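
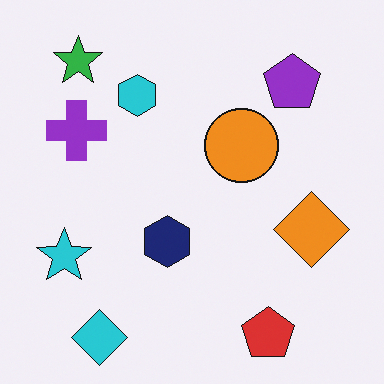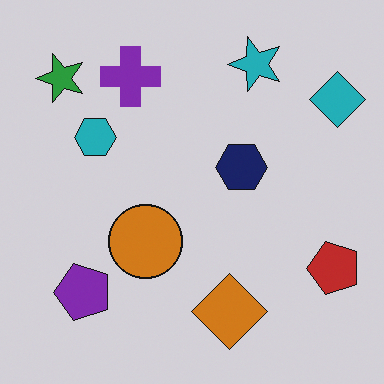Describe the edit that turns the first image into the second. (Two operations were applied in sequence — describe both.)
Transposed (reflected across the top-left ↔ bottom-right diagonal), then slightly darkened.

Shapes have swapped their row and column positions — what was in the top-right is now in the bottom-left — a diagonal reflection. Every pixel — background and shapes alike — is uniformly darkened.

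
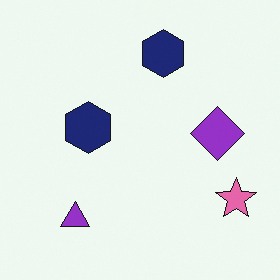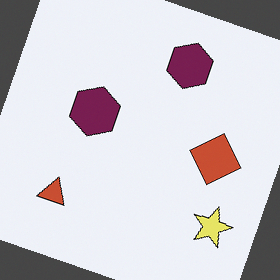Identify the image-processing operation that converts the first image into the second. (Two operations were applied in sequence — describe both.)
The second image is the first hue-shifted by a moderate amount, then rotated clockwise by a clearly visible amount.

Every shape's color has rotated by the same amount around the hue wheel — a uniform hue shift. Every shape is tilted by the same angle and the image corners show triangular fill wedges — a whole-image rotation by a non-right angle.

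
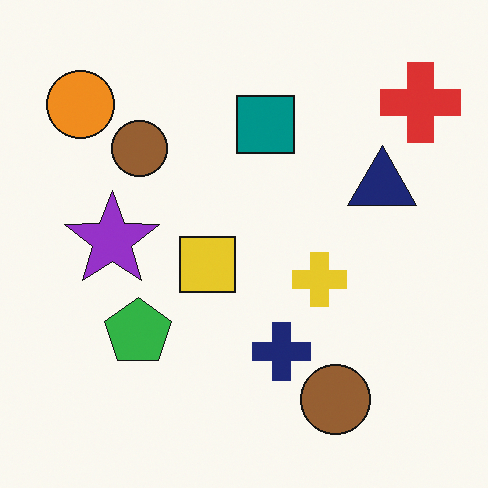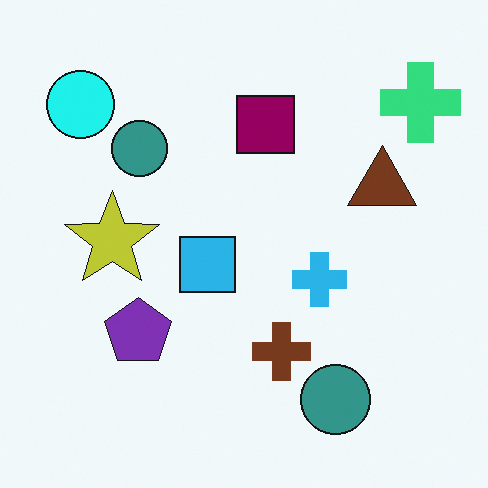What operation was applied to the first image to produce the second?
This is the original image hue-shifted through roughly a third of the color wheel.

Every shape's color has rotated by the same amount around the hue wheel — a uniform hue shift.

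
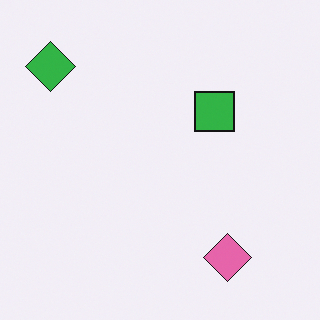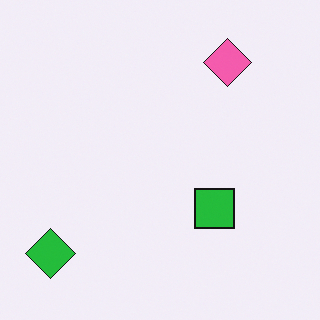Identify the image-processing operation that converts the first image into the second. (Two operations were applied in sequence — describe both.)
The transformation is: flipped vertically (top ↔ bottom), then slightly oversaturated.

The pink diamond is in the bottom-right of the first image and the top-right of the second — shapes on opposite sides of the horizontal midline have swapped in a mirror flip. All colors are more vivid — a global saturation change.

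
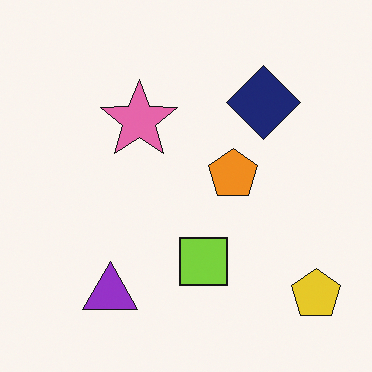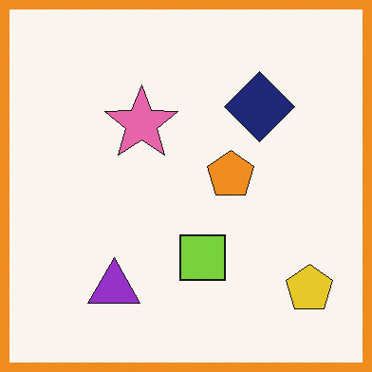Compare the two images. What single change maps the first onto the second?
The transformation is: framed with a orange border.

A solid orange frame runs around the edge of the second image, with the content slightly shrunk inside it.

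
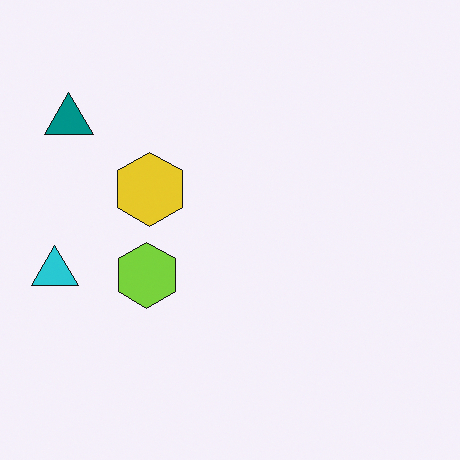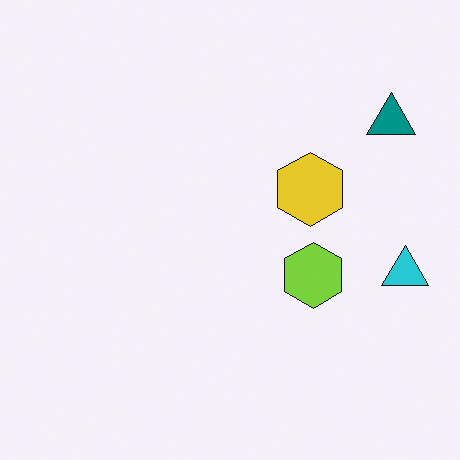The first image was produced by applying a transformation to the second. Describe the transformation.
This is the original image flipped horizontally (left ↔ right).

The cyan triangle is in the right of the second image and the left of the first — shapes on opposite sides of the vertical midline have swapped in a mirror flip.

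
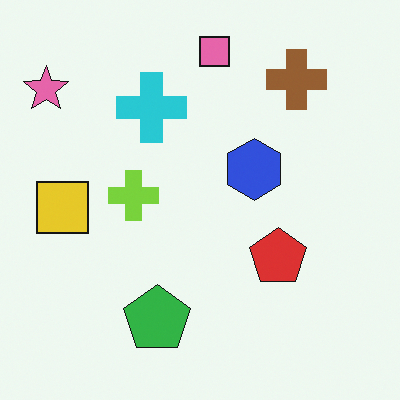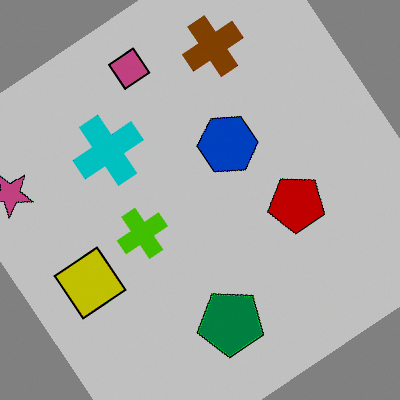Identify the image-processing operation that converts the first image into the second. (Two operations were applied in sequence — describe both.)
The image was rotated counter-clockwise by a large amount — several tens of degrees, then heavily posterized to just a handful of flat colors.

Every shape is tilted by the same angle and the image corners show triangular fill wedges — a whole-image rotation by a non-right angle. Each flat color has snapped to a coarser quantized level — most visibly, the near-white background has dropped to a flat grey.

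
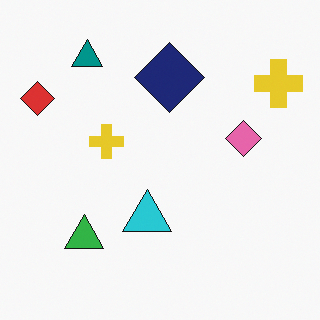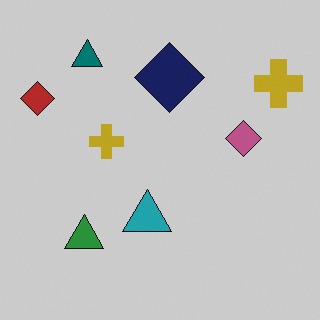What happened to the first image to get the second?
The transformation is: darkened a little.

Every pixel — background and shapes alike — is uniformly darkened.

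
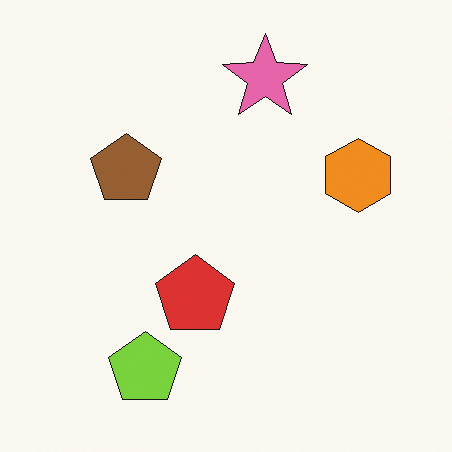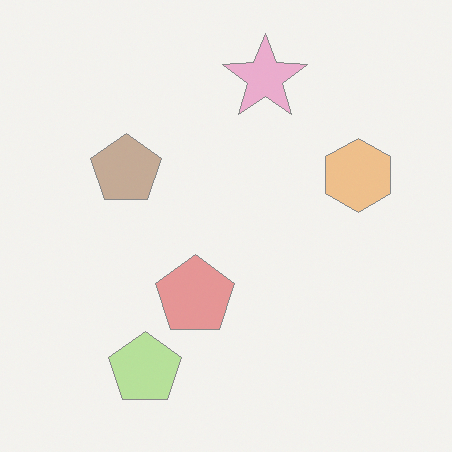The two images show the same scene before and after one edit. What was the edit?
This is the original image washed out (contrast reduced).

Tones are pushed toward mid-grey across the whole image — a global contrast change.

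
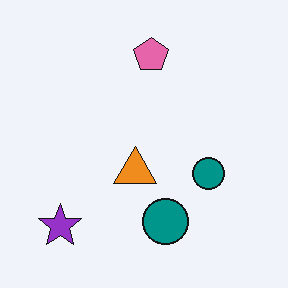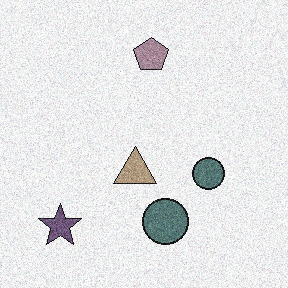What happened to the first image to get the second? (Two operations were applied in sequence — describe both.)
It was degraded with visible gaussian noise, then made much more muted (saturation change).

Random speckle covers the whole image, including the flat background. All colors are more muted and greyish — a global saturation change.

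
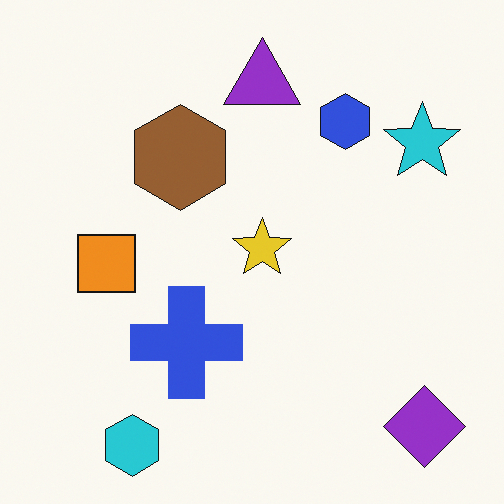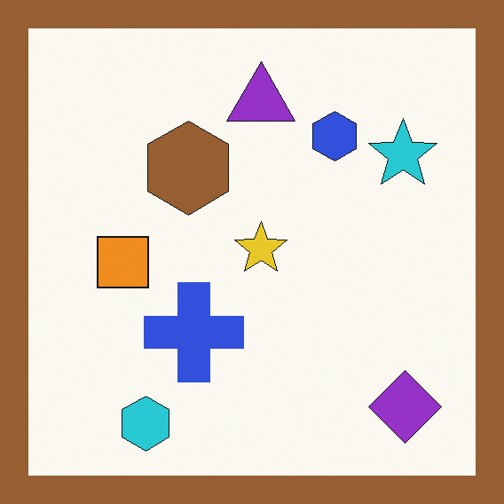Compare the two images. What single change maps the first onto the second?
This is the original image framed with a brown border.

A solid brown frame runs around the edge of the second image, with the content slightly shrunk inside it.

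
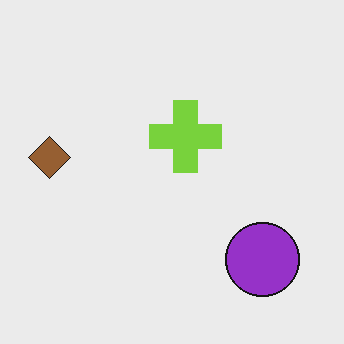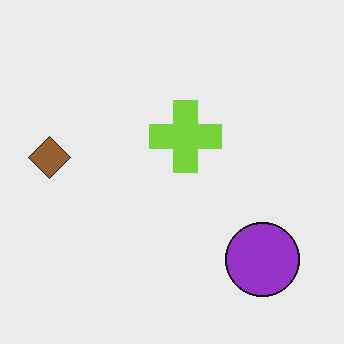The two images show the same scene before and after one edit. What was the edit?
JPEG-compressed with visible artifacts.

Blocky 8×8 compression artifacts appear around shape edges and the flat background shows ringing — characteristic JPEG degradation.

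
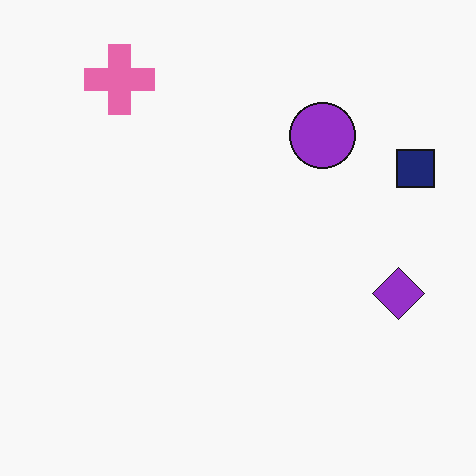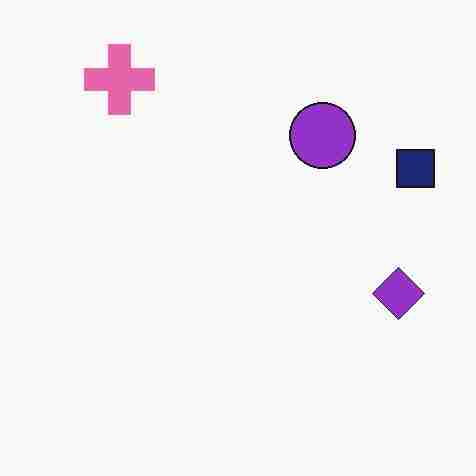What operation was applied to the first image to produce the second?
The second image is the first degraded with heavy JPEG compression.

Blocky 8×8 compression artifacts appear around shape edges and the flat background shows ringing — characteristic JPEG degradation.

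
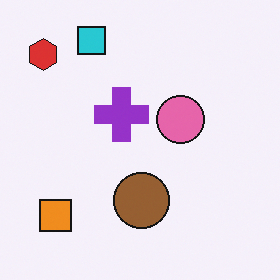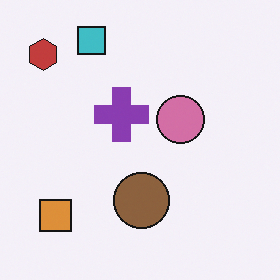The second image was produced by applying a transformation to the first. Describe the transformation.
Slightly desaturated.

All colors are more muted and greyish — a global saturation change.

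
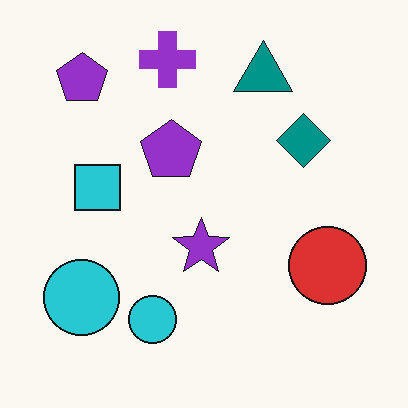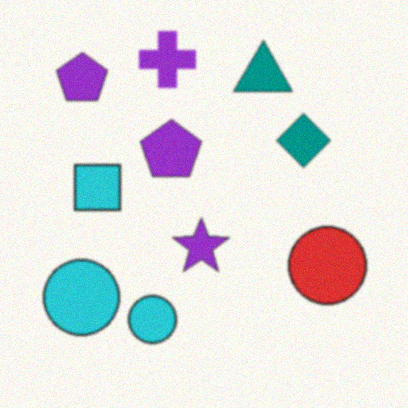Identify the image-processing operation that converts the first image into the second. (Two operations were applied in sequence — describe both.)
This is the original image lightly blurred, then degraded with light additive noise.

Shape edges and outlines are uniformly softened across the whole image. Random speckle covers the whole image, including the flat background.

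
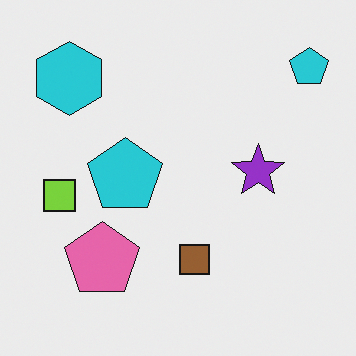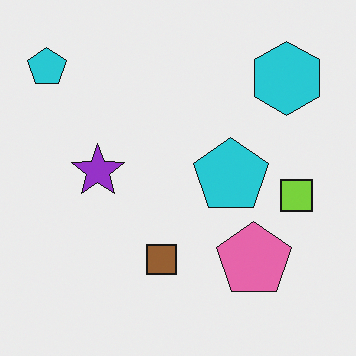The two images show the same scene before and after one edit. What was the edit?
The transformation is: flipped horizontally (left ↔ right).

The lime square is in the left of the first image and the right of the second — shapes on opposite sides of the vertical midline have swapped in a mirror flip.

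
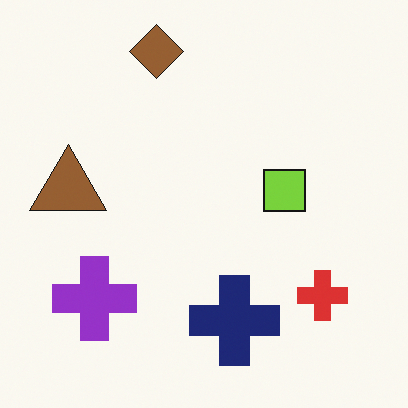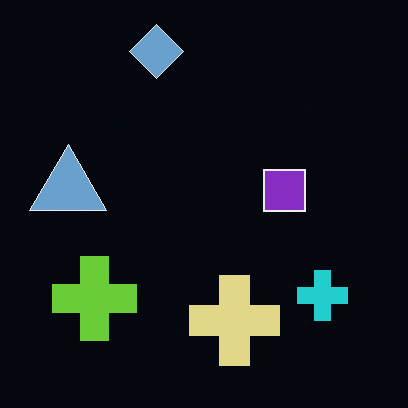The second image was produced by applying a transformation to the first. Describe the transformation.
Color-inverted (negative).

The light background has become dark and every shape's color is its complement — a photographic negative.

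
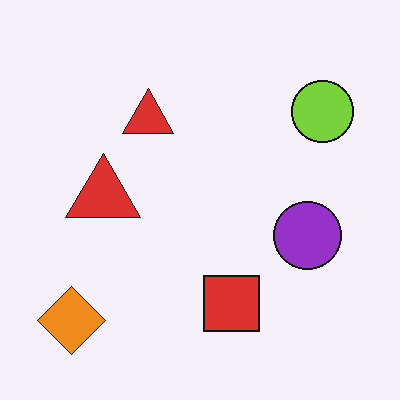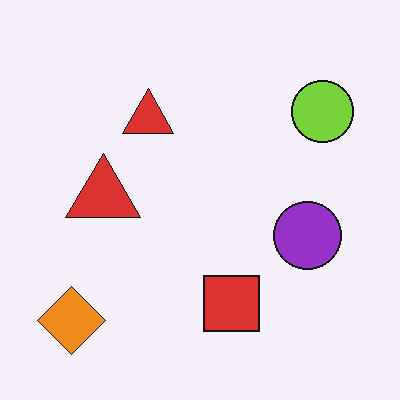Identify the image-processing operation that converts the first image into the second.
The second image is the first JPEG-compressed with visible artifacts.

Blocky 8×8 compression artifacts appear around shape edges and the flat background shows ringing — characteristic JPEG degradation.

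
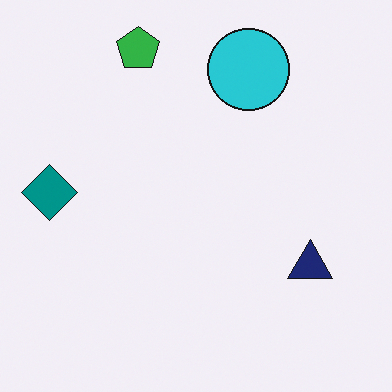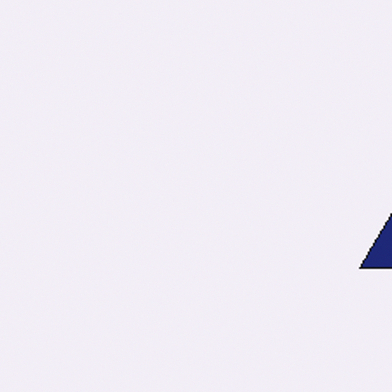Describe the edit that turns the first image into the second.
Cropped to a noticeably smaller region and rescaled.

The visible shapes are larger and the field of view is narrower; shapes near the original edges may be partly or wholly outside the frame — a crop-and-rescale.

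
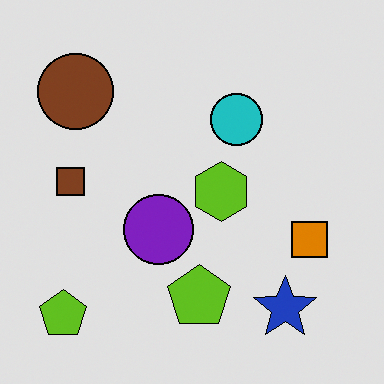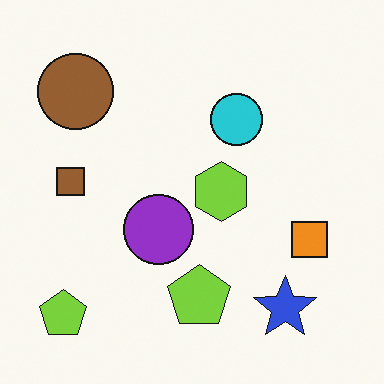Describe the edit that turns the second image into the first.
Moderately posterized.

Each flat color has snapped to a coarser quantized level — most visibly, the near-white background has dropped to a flat grey.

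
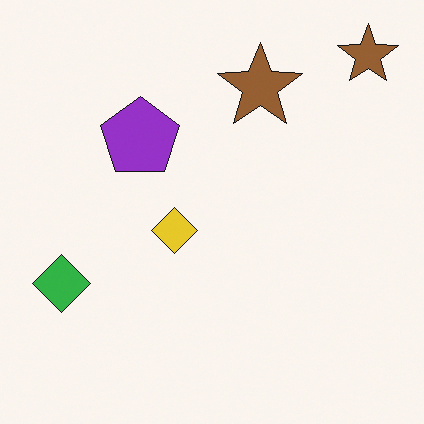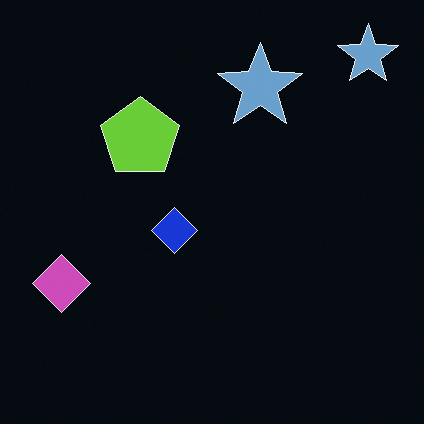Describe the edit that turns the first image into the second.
The image was color-inverted (negative).

The light background has become dark and every shape's color is its complement — a photographic negative.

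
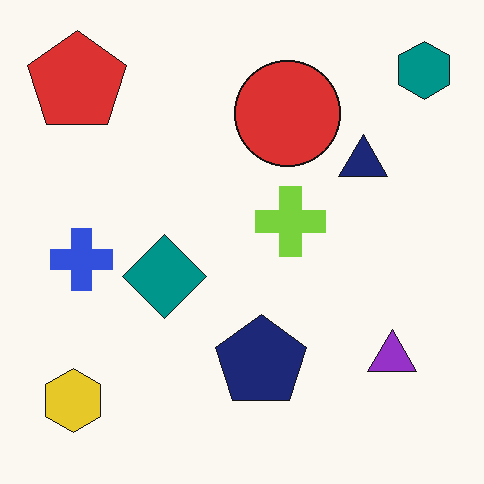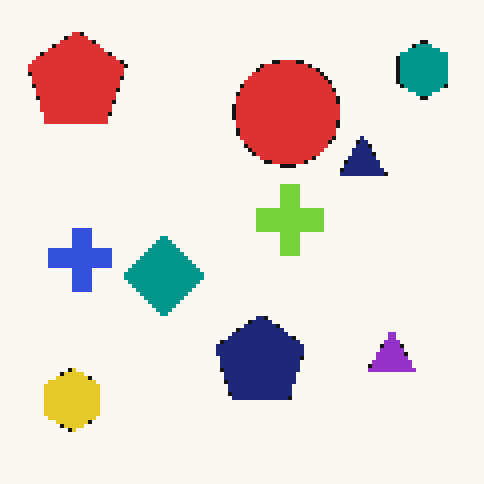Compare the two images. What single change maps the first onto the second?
This is the original image lightly pixelated (a mild mosaic effect).

Shapes are reduced to large square blocks; fine edges and outlines are lost — a downscale-then-upscale (mosaic) effect.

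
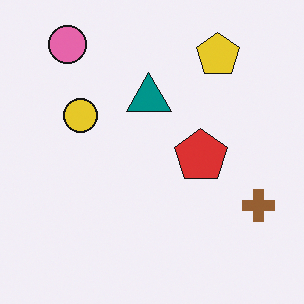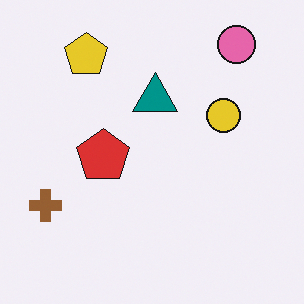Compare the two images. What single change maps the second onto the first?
Flipped horizontally (left ↔ right).

The brown cross is in the bottom-left of the second image and the bottom-right of the first — shapes on opposite sides of the vertical midline have swapped in a mirror flip.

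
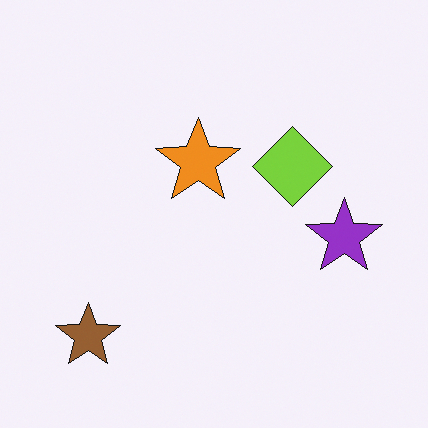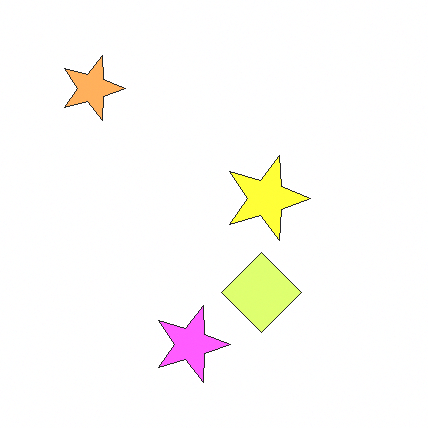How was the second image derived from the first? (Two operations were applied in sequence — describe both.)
It was rotated 90° clockwise, then noticeably brightened.

The brown star sits in the bottom-left of the first image and the top-left of the second — consistent with a whole-image 90° clockwise rotation. Every pixel — background and shapes alike — is uniformly brightened.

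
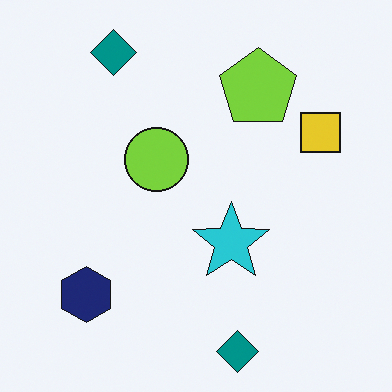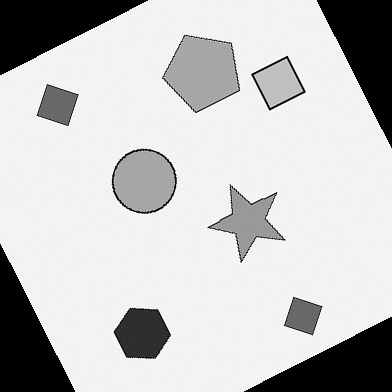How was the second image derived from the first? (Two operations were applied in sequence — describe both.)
Converted to grayscale, then rotated counter-clockwise by a moderate amount.

All color is removed — every shape is now a shade of grey. Every shape is tilted by the same angle and the image corners show triangular fill wedges — a whole-image rotation by a non-right angle.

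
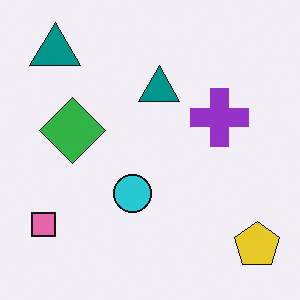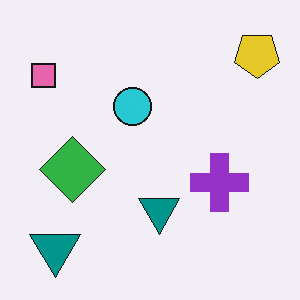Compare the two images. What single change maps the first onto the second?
This is the original image flipped vertically (top ↔ bottom).

The yellow pentagon is in the bottom-right of the first image and the top-right of the second — shapes on opposite sides of the horizontal midline have swapped in a mirror flip.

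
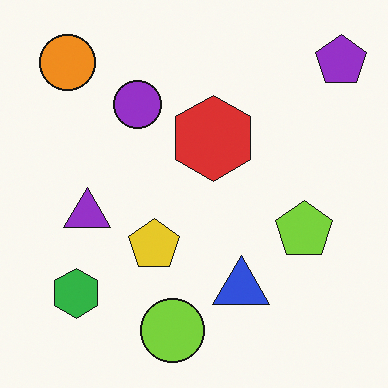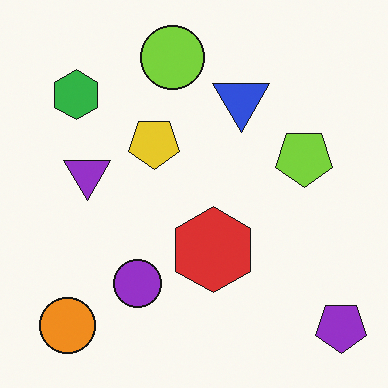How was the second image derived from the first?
Flipped vertically (top ↔ bottom).

The lime circle is in the bottom of the first image and the top of the second — shapes on opposite sides of the horizontal midline have swapped in a mirror flip.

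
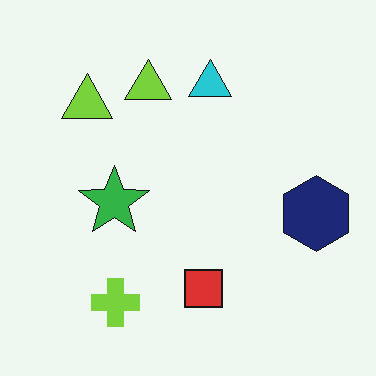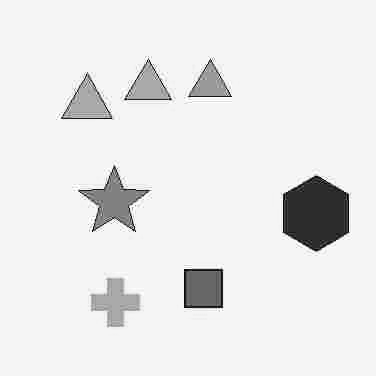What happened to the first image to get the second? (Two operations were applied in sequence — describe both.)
The image was degraded with heavy JPEG compression, then converted to grayscale.

Blocky 8×8 compression artifacts appear around shape edges and the flat background shows ringing — characteristic JPEG degradation. All color is removed — every shape is now a shade of grey.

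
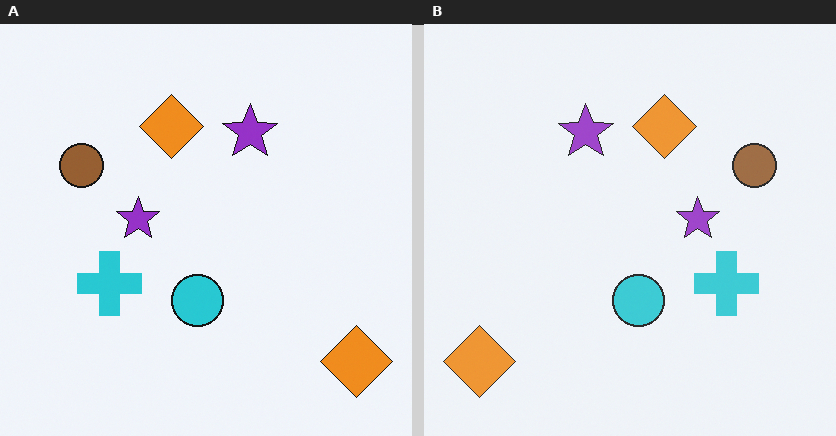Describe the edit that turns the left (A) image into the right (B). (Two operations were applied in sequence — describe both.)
Flipped horizontally (left ↔ right), then given slightly reduced contrast.

The brown circle is in the left of the left (A) image and the right of the right (B) — shapes on opposite sides of the vertical midline have swapped in a mirror flip. Tones are pushed toward mid-grey across the whole image — a global contrast change.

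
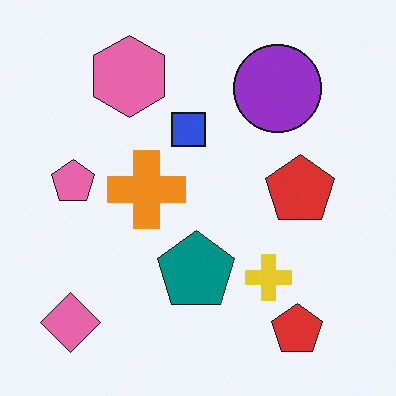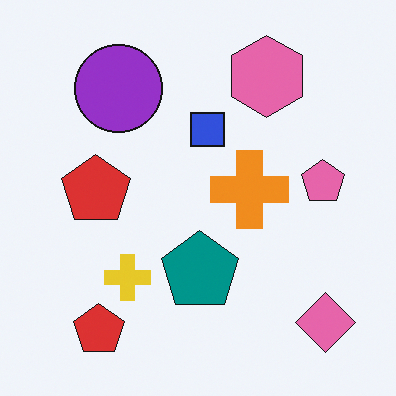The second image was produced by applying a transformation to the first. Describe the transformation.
The image was flipped horizontally (left ↔ right).

The pink diamond is in the bottom-left of the first image and the bottom-right of the second — shapes on opposite sides of the vertical midline have swapped in a mirror flip.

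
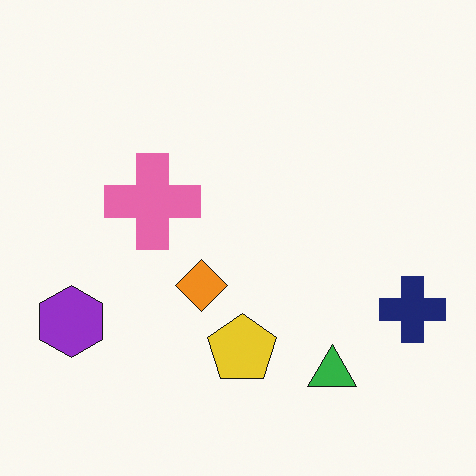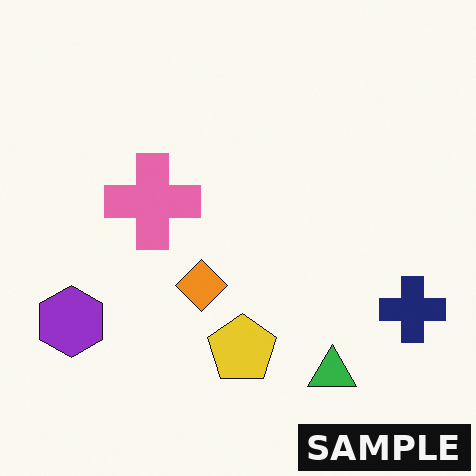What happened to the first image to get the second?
It was watermarked with the text "SAMPLE" in the lower-right corner.

A dark label reading "SAMPLE" appears in the lower-right corner.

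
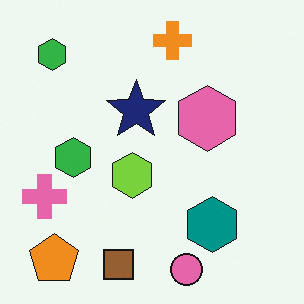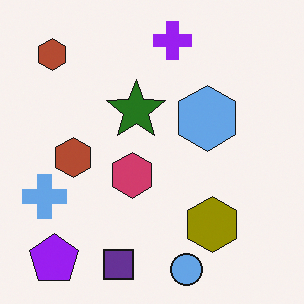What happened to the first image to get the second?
The second image is the first hue-shifted through roughly half the color wheel.

Every shape's color has rotated by the same amount around the hue wheel — a uniform hue shift.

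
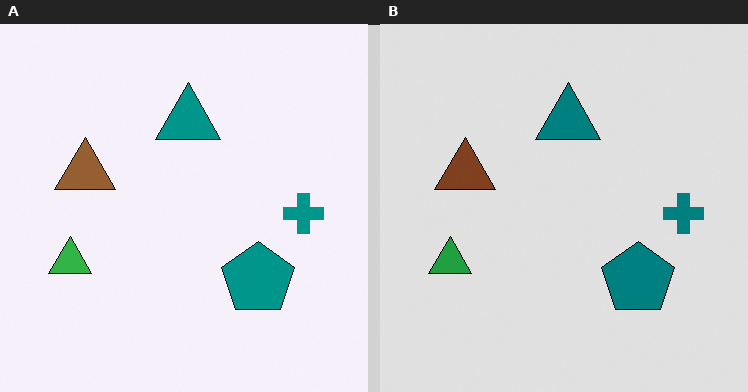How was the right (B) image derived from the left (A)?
The transformation is: posterized to a reduced palette.

Each flat color has snapped to a coarser quantized level — most visibly, the near-white background has dropped to a flat grey.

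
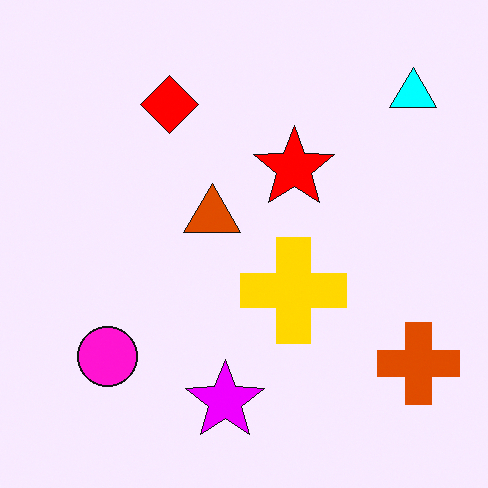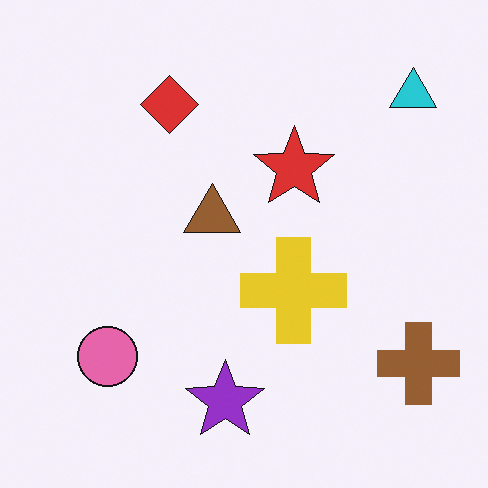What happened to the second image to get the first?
This is the original image heavily oversaturated.

All colors are more vivid — a global saturation change.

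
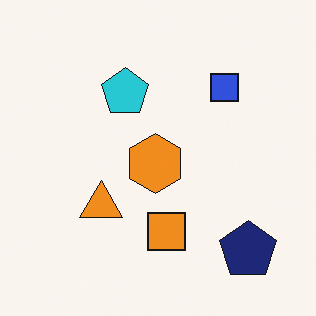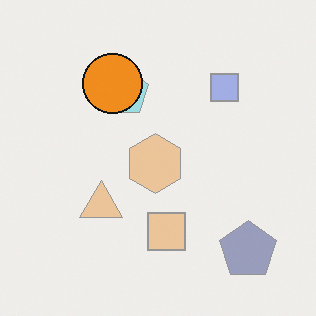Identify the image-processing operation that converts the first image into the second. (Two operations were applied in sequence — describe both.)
This is the original image given much lower contrast, then overlaid with an additional orange circle.

Tones are pushed toward mid-grey across the whole image — a global contrast change. An orange circle appears in the second image that is absent from the first.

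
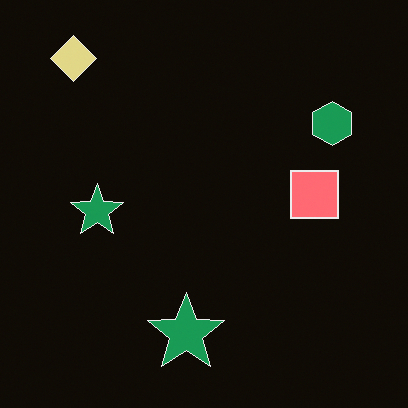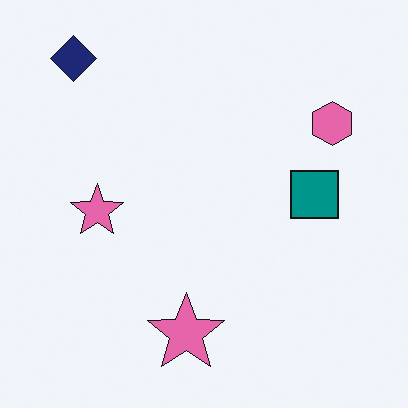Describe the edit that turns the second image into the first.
The first image is the second color-inverted (negative).

The light background has become dark and every shape's color is its complement — a photographic negative.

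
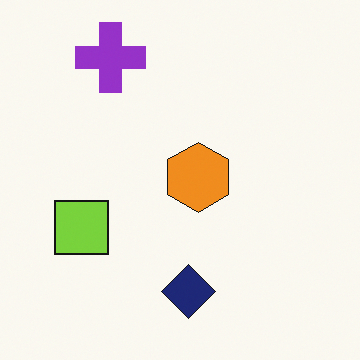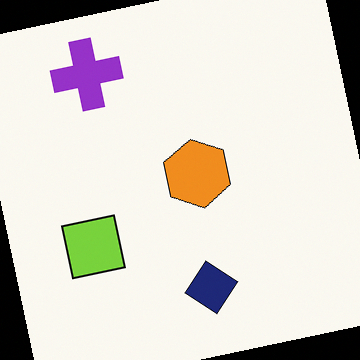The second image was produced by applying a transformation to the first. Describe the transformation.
Rotated counter-clockwise by a slight angle.

Every shape is tilted by the same angle and the image corners show triangular fill wedges — a whole-image rotation by a non-right angle.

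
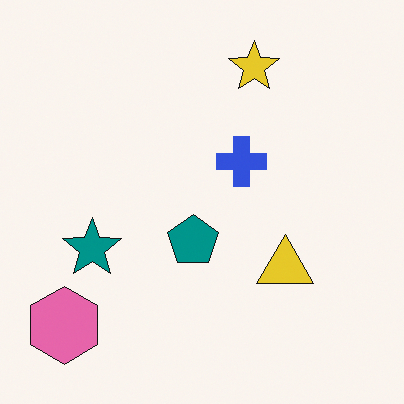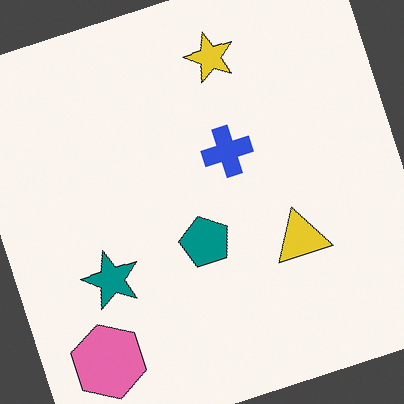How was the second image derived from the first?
The transformation is: rotated counter-clockwise by a clearly visible amount.

Every shape is tilted by the same angle and the image corners show triangular fill wedges — a whole-image rotation by a non-right angle.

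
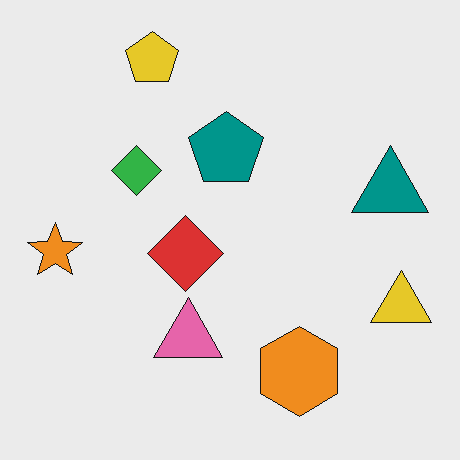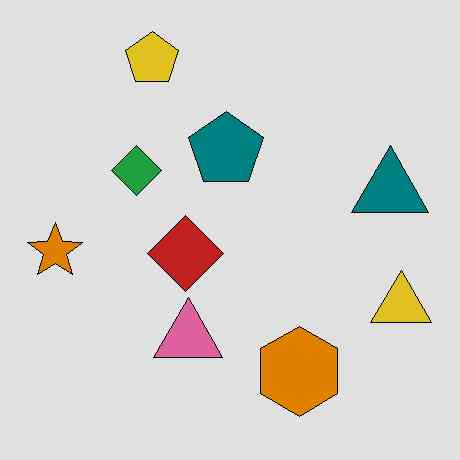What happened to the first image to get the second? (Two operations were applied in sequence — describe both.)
This is the original image posterized to a reduced palette, then JPEG-compressed with visible artifacts.

Each flat color has snapped to a coarser quantized level — most visibly, the near-white background has dropped to a flat grey. Blocky 8×8 compression artifacts appear around shape edges and the flat background shows ringing — characteristic JPEG degradation.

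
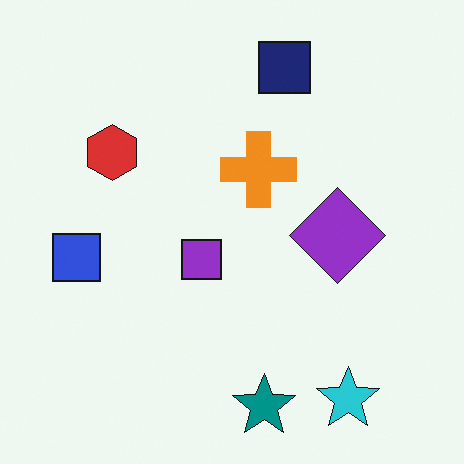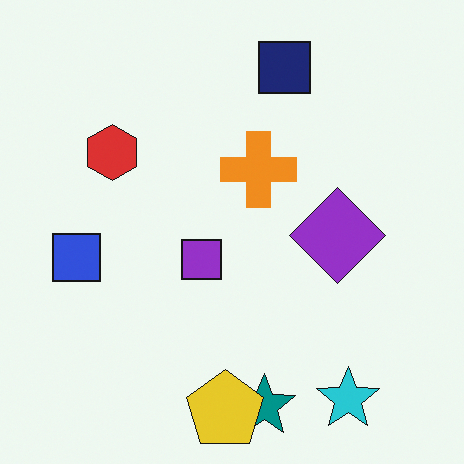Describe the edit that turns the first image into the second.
The image was overlaid with an additional yellow pentagon.

A yellow pentagon appears in the second image that is absent from the first.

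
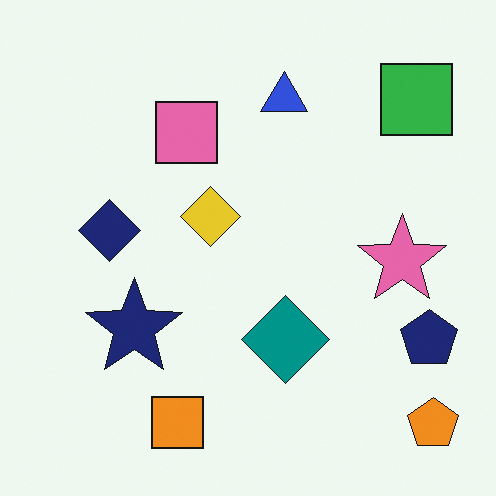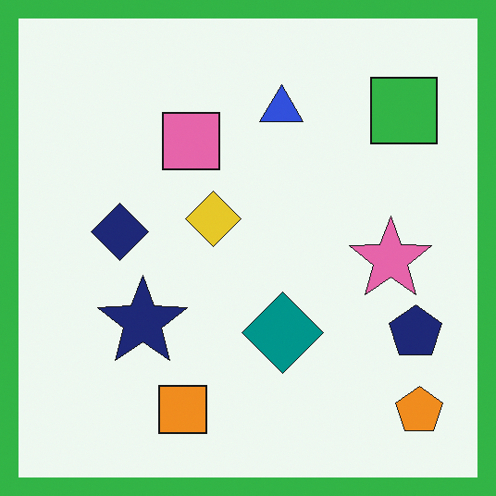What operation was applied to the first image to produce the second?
It was framed with a green border.

A solid green frame runs around the edge of the second image, with the content slightly shrunk inside it.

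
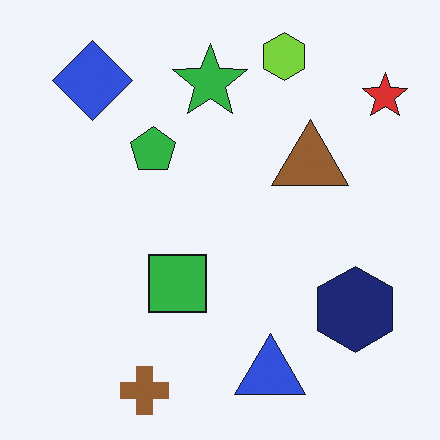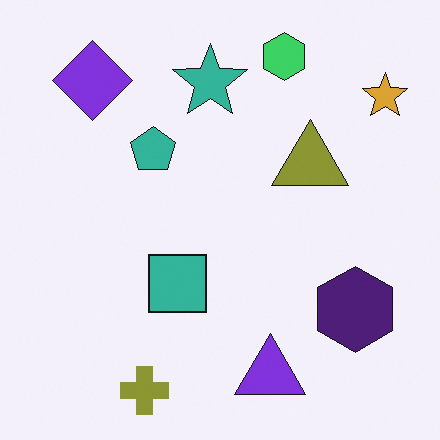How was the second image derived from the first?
The transformation is: hue-shifted by a small amount.

Every shape's color has rotated by the same amount around the hue wheel — a uniform hue shift.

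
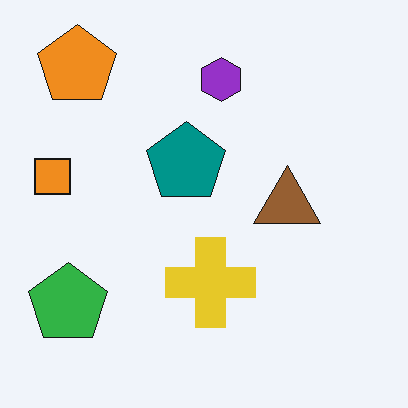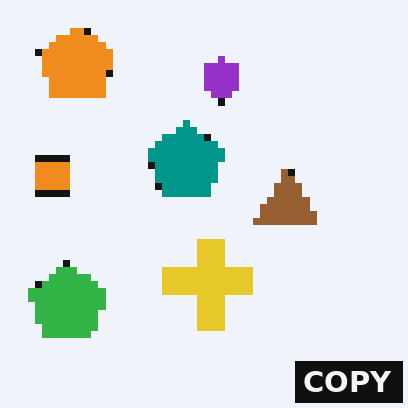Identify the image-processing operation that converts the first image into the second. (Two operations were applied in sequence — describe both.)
The image was pixelated into visible square blocks, then watermarked with the text "COPY" in the lower-right corner.

Shapes are reduced to large square blocks; fine edges and outlines are lost — a downscale-then-upscale (mosaic) effect. A dark label reading "COPY" appears in the lower-right corner.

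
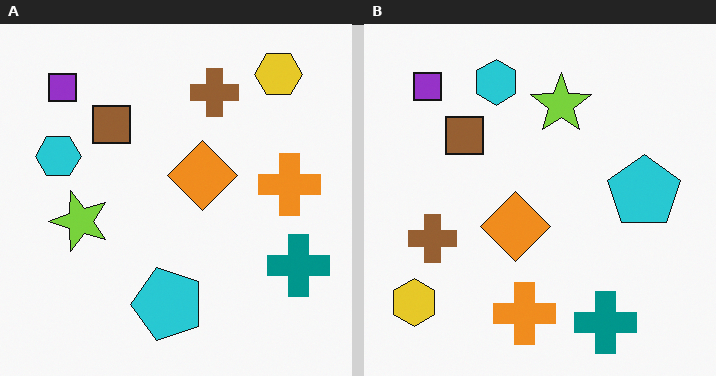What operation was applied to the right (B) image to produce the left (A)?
The left (A) image is the right (B) transposed (reflected across the top-left ↔ bottom-right diagonal).

Shapes have swapped their row and column positions — what was in the top-right is now in the bottom-left — a diagonal reflection.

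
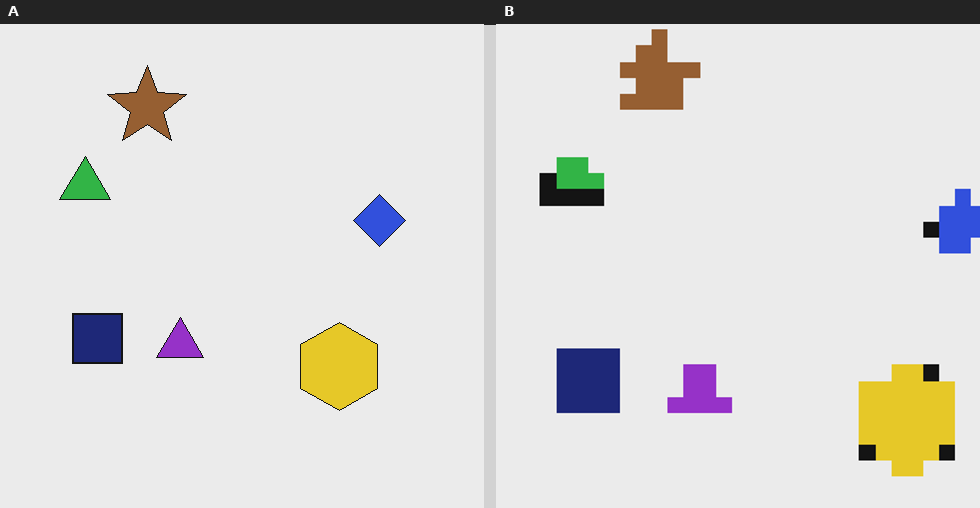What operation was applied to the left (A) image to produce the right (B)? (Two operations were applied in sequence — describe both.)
The right (B) image is the left (A) coarsely pixelated, then cropped to a modestly smaller region and rescaled.

Shapes are reduced to large square blocks; fine edges and outlines are lost — a downscale-then-upscale (mosaic) effect. The visible shapes are larger and the field of view is narrower; shapes near the original edges may be partly or wholly outside the frame — a crop-and-rescale.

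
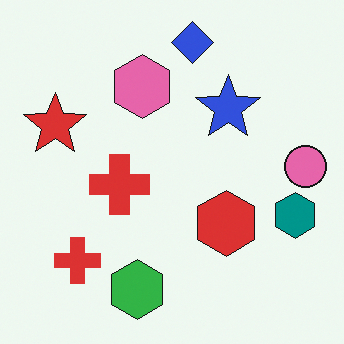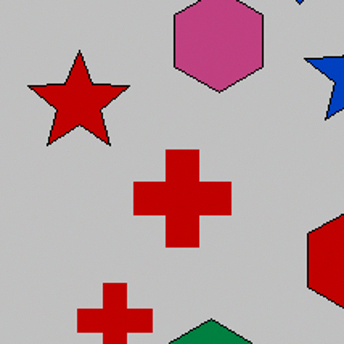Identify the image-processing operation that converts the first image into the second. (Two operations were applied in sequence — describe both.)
The second image is the first heavily posterized to just a handful of flat colors, then cropped slightly and scaled back up.

Each flat color has snapped to a coarser quantized level — most visibly, the near-white background has dropped to a flat grey. The visible shapes are larger and the field of view is narrower; shapes near the original edges may be partly or wholly outside the frame — a crop-and-rescale.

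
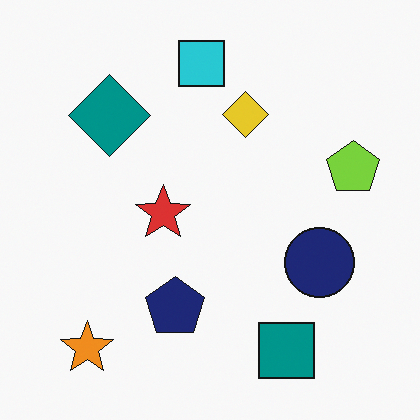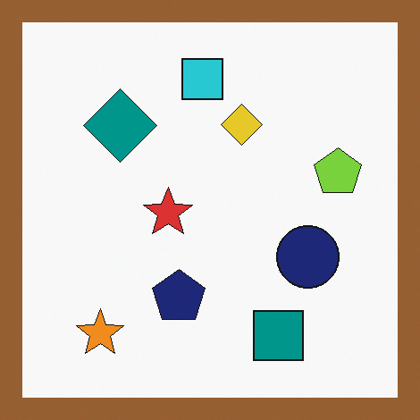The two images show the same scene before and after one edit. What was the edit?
It was framed with a brown border.

A solid brown frame runs around the edge of the second image, with the content slightly shrunk inside it.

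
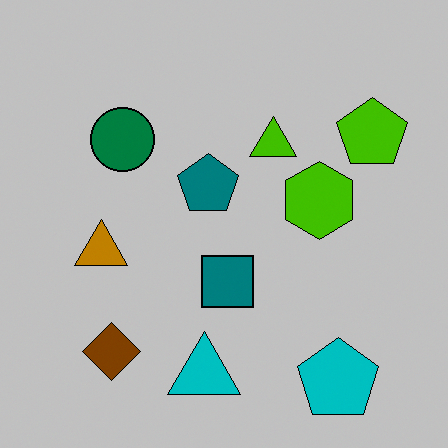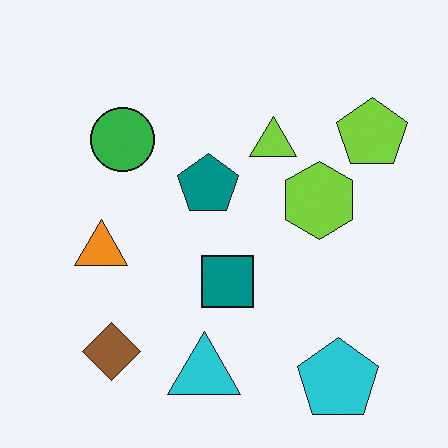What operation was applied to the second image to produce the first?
This is the original image heavily posterized to just a handful of flat colors.

Each flat color has snapped to a coarser quantized level — most visibly, the near-white background has dropped to a flat grey.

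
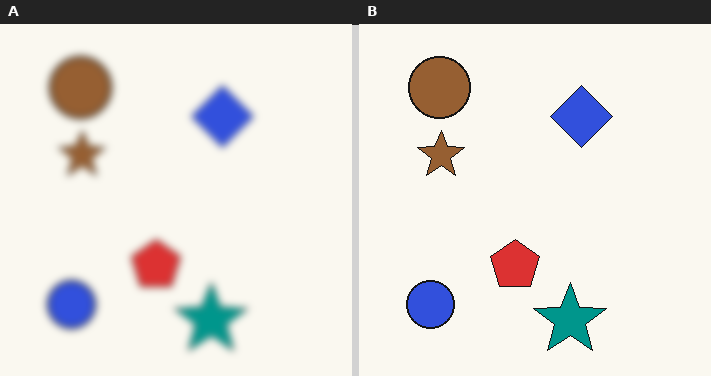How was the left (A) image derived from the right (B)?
The image was moderately blurred.

Shape edges and outlines are uniformly softened across the whole image.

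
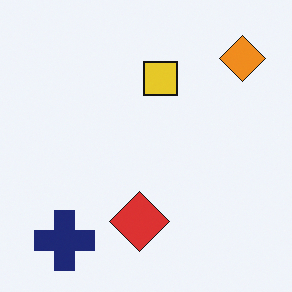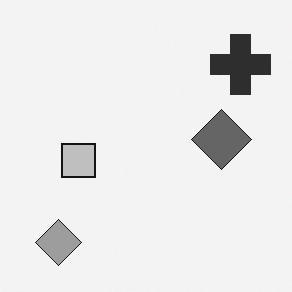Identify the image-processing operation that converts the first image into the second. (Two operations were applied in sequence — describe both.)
The second image is the first converted to grayscale, then transposed (reflected across the top-left ↔ bottom-right diagonal).

All color is removed — every shape is now a shade of grey. Shapes have swapped their row and column positions — what was in the top-right is now in the bottom-left — a diagonal reflection.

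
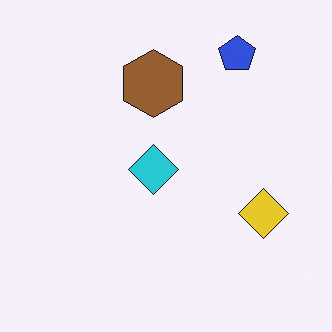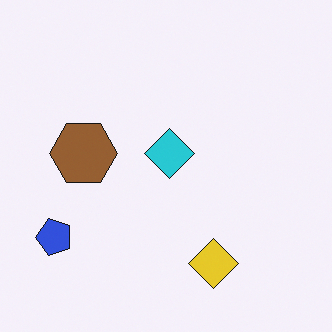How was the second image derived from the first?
Transposed (reflected across the top-left ↔ bottom-right diagonal).

Shapes have swapped their row and column positions — what was in the top-right is now in the bottom-left — a diagonal reflection.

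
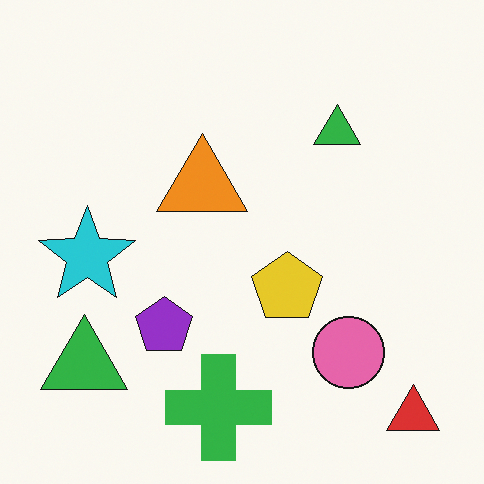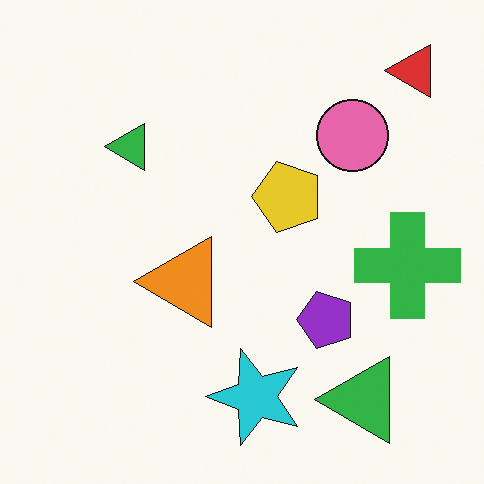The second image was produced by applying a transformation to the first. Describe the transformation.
The image was rotated 90° counter-clockwise.

The red triangle sits in the bottom-right of the first image and the top-right of the second — consistent with a whole-image 90° counter-clockwise rotation.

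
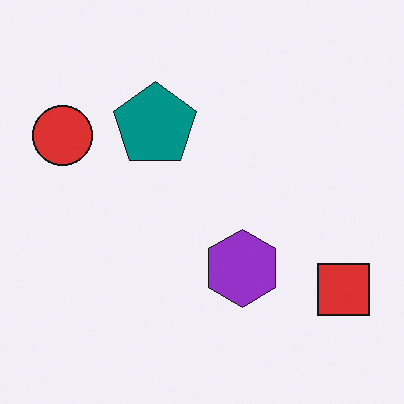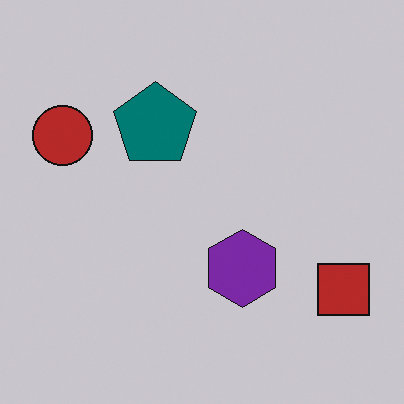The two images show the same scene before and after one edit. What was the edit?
The transformation is: darkened a little.

Every pixel — background and shapes alike — is uniformly darkened.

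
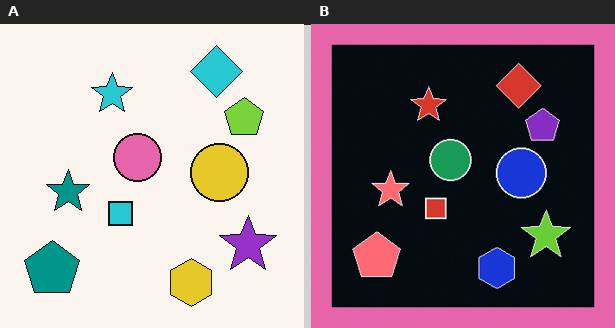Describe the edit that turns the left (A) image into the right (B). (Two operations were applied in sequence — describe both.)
Color-inverted (negative), then framed with a pink border.

The light background has become dark and every shape's color is its complement — a photographic negative. A solid pink frame runs around the edge of the right (B) image, with the content slightly shrunk inside it.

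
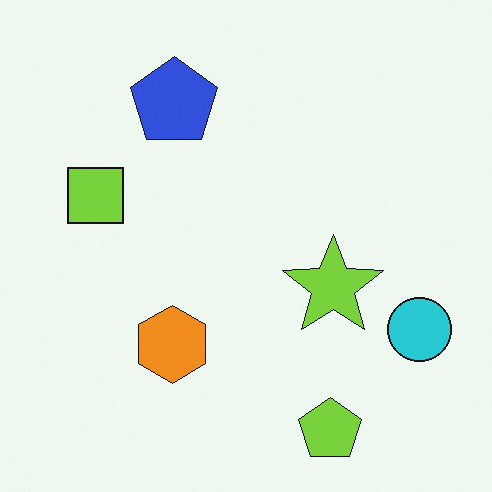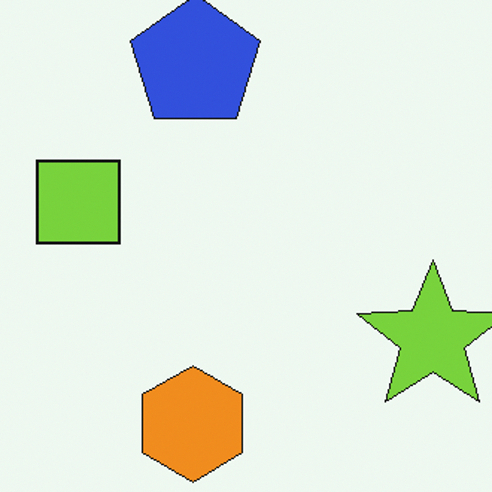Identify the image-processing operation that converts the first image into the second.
This is the original image cropped slightly and scaled back up.

The visible shapes are larger and the field of view is narrower; shapes near the original edges may be partly or wholly outside the frame — a crop-and-rescale.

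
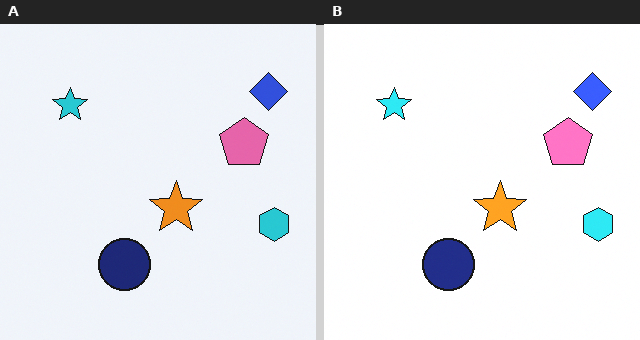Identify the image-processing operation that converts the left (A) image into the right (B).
This is the original image brightened a little.

Every pixel — background and shapes alike — is uniformly brightened.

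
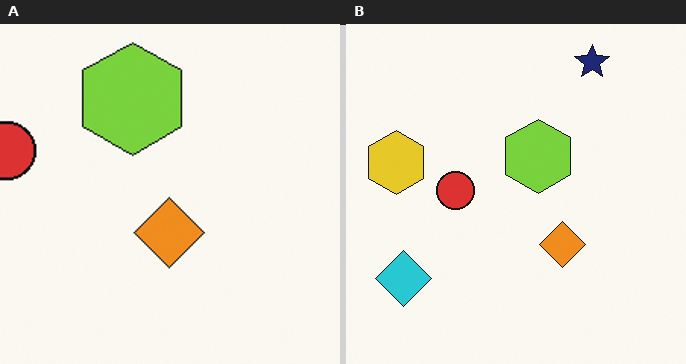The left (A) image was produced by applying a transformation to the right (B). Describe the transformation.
The image was cropped to a modestly smaller region and rescaled.

The visible shapes are larger and the field of view is narrower; shapes near the original edges may be partly or wholly outside the frame — a crop-and-rescale.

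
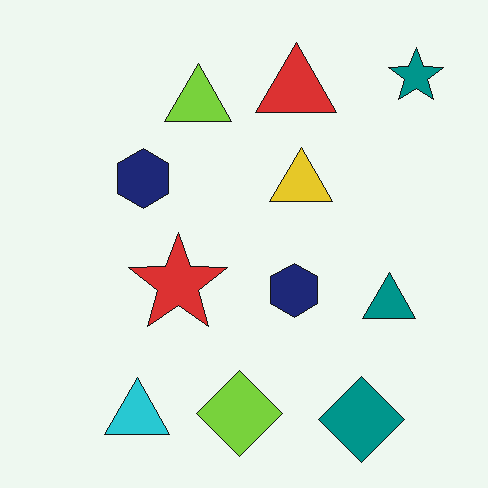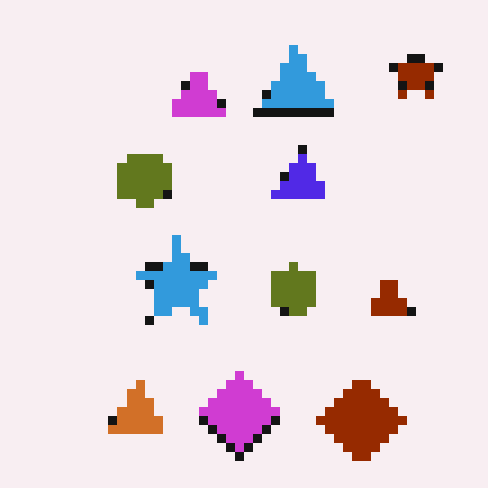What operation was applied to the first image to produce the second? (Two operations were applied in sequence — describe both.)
It was heavily pixelated into large blocks, then hue-shifted through roughly half the color wheel.

Shapes are reduced to large square blocks; fine edges and outlines are lost — a downscale-then-upscale (mosaic) effect. Every shape's color has rotated by the same amount around the hue wheel — a uniform hue shift.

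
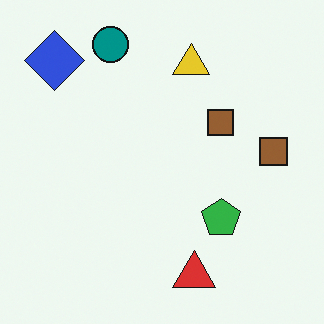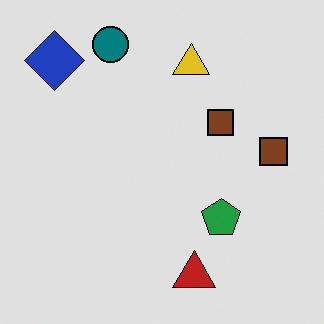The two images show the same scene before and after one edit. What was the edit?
It was moderately posterized.

Each flat color has snapped to a coarser quantized level — most visibly, the near-white background has dropped to a flat grey.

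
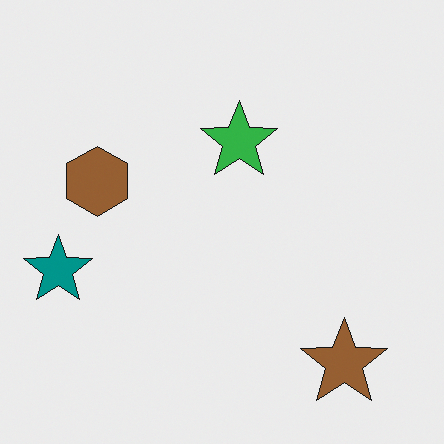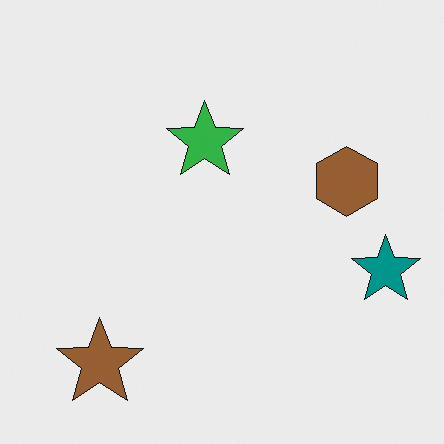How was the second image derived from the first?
Flipped horizontally (left ↔ right).

The teal star is in the left of the first image and the right of the second — shapes on opposite sides of the vertical midline have swapped in a mirror flip.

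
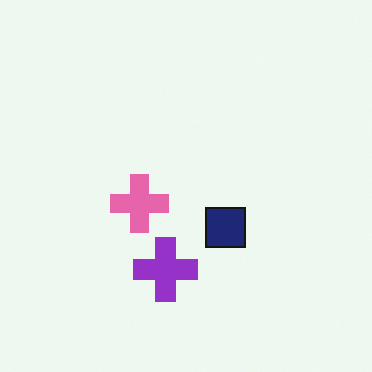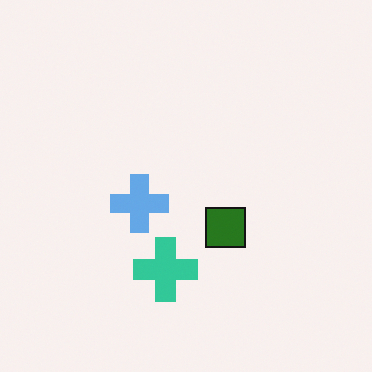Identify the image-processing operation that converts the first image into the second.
Hue-shifted by a large amount.

Every shape's color has rotated by the same amount around the hue wheel — a uniform hue shift.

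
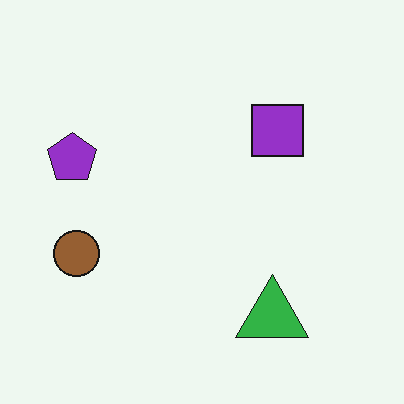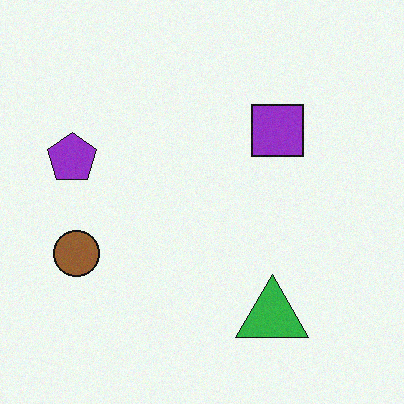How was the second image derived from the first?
It was degraded with subtle gaussian noise.

Random speckle covers the whole image, including the flat background.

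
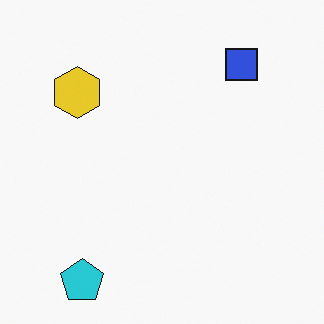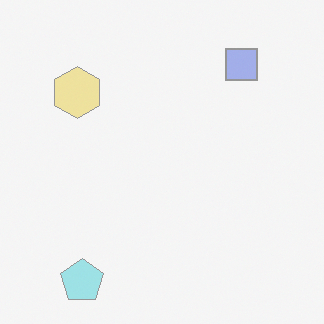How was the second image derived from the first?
The transformation is: washed out (contrast reduced).

Tones are pushed toward mid-grey across the whole image — a global contrast change.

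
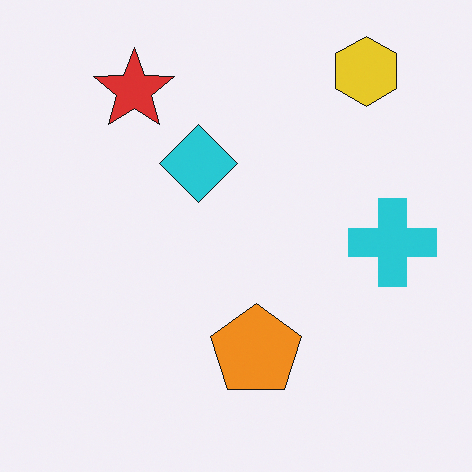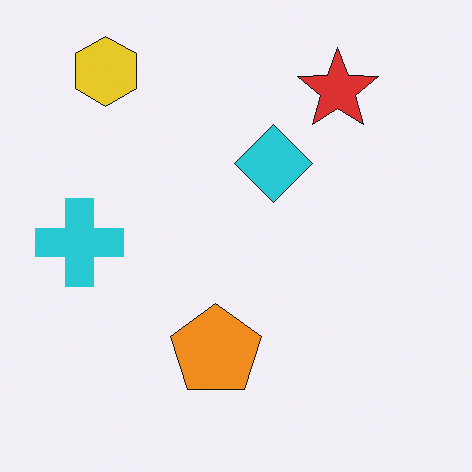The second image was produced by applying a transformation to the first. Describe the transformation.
The second image is the first flipped horizontally (left ↔ right).

The cyan cross is in the right of the first image and the left of the second — shapes on opposite sides of the vertical midline have swapped in a mirror flip.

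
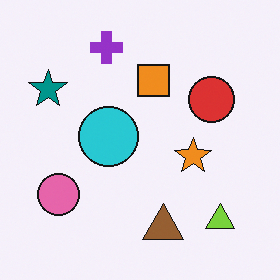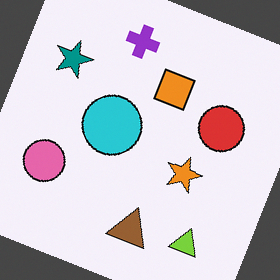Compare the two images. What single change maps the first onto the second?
The image was rotated clockwise by a clearly visible amount.

Every shape is tilted by the same angle and the image corners show triangular fill wedges — a whole-image rotation by a non-right angle.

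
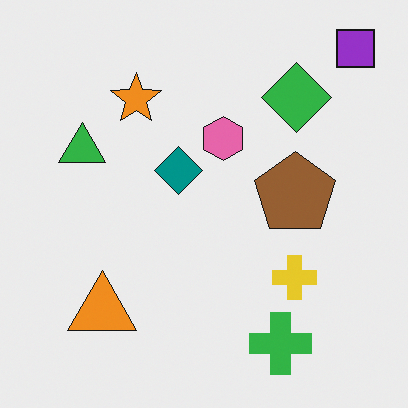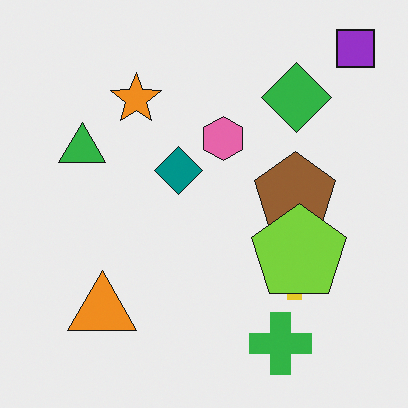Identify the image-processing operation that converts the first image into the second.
This is the original image overlaid with an additional lime pentagon.

A lime pentagon appears in the second image that is absent from the first.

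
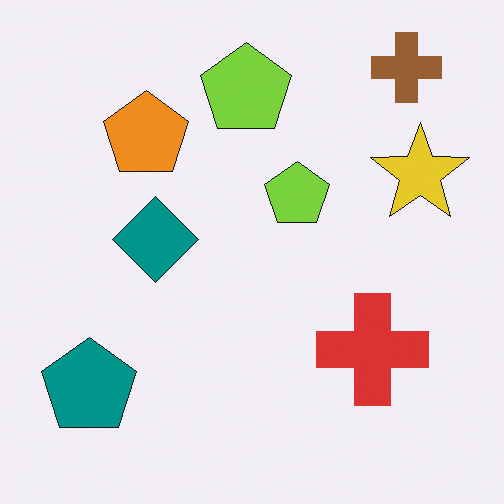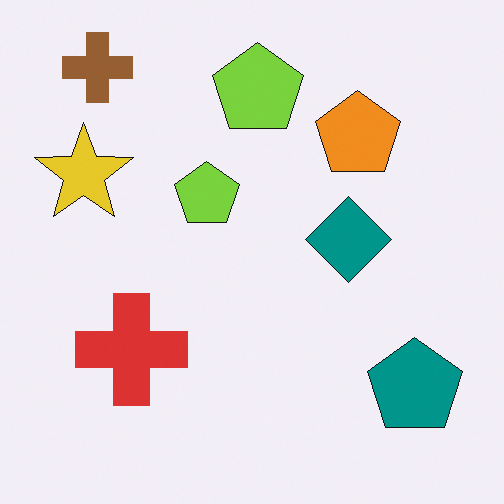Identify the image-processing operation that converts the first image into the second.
The image was flipped horizontally (left ↔ right).

The yellow star is in the right of the first image and the left of the second — shapes on opposite sides of the vertical midline have swapped in a mirror flip.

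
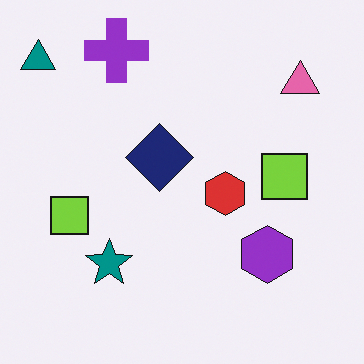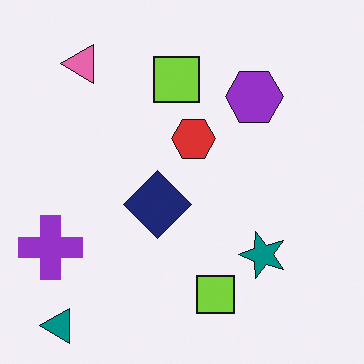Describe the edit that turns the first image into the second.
Rotated 90° counter-clockwise.

The teal triangle sits in the top-left of the first image and the bottom-left of the second — consistent with a whole-image 90° counter-clockwise rotation.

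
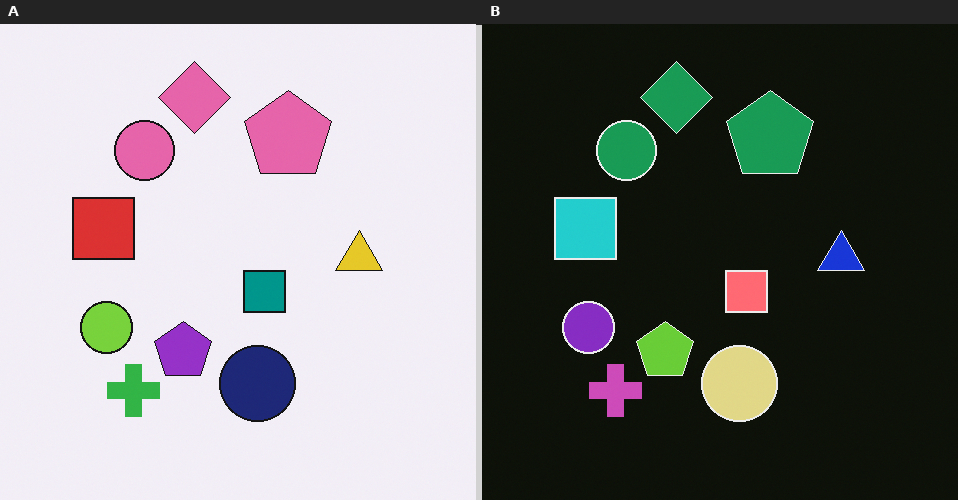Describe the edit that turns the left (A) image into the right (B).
Color-inverted (negative).

The light background has become dark and every shape's color is its complement — a photographic negative.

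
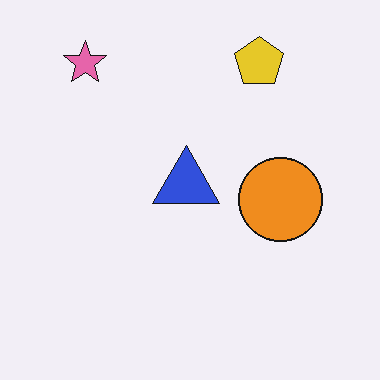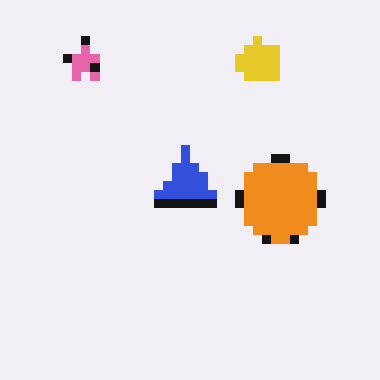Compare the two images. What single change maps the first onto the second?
The second image is the first coarsely pixelated.

Shapes are reduced to large square blocks; fine edges and outlines are lost — a downscale-then-upscale (mosaic) effect.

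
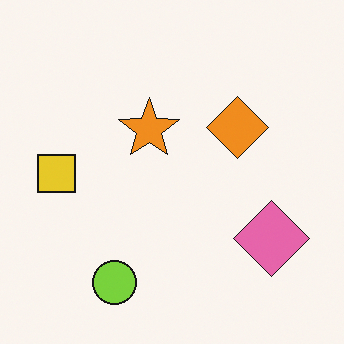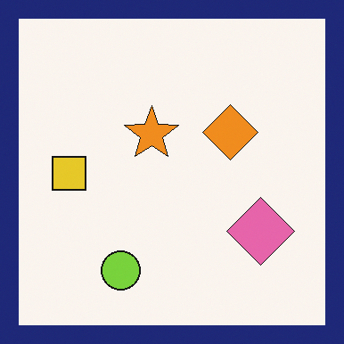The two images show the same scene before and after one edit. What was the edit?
Framed with a navy border.

A solid navy frame runs around the edge of the second image, with the content slightly shrunk inside it.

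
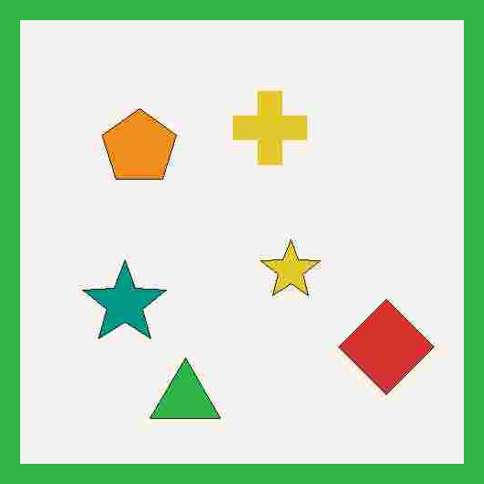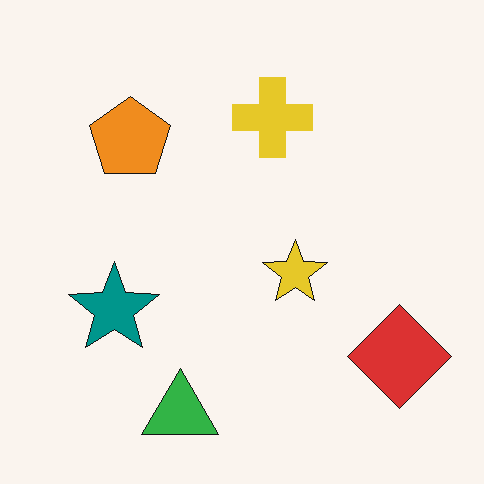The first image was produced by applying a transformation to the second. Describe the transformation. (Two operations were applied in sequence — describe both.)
Heavily JPEG-compressed with obvious blocking artifacts, then framed with a green border.

Blocky 8×8 compression artifacts appear around shape edges and the flat background shows ringing — characteristic JPEG degradation. A solid green frame runs around the edge of the first image, with the content slightly shrunk inside it.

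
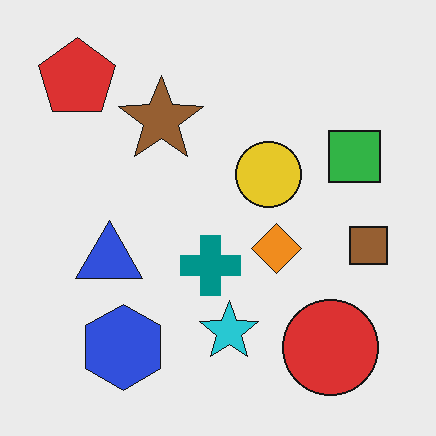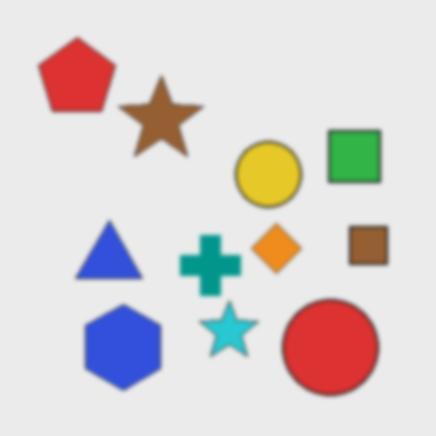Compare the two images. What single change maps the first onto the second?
The image was slightly softened.

Shape edges and outlines are uniformly softened across the whole image.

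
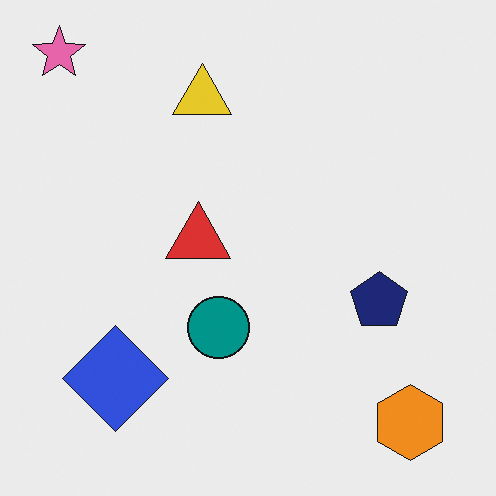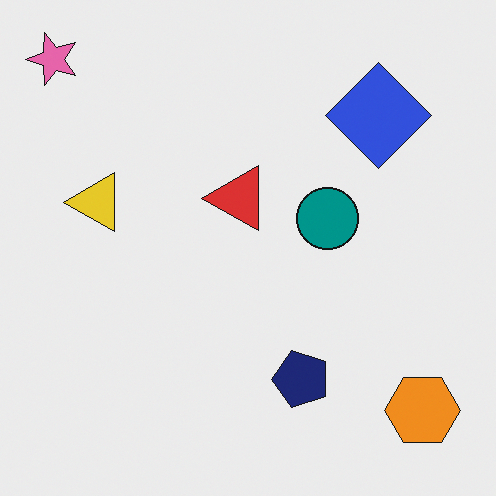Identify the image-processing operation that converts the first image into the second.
The transformation is: transposed (reflected across the top-left ↔ bottom-right diagonal).

Shapes have swapped their row and column positions — what was in the top-right is now in the bottom-left — a diagonal reflection.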